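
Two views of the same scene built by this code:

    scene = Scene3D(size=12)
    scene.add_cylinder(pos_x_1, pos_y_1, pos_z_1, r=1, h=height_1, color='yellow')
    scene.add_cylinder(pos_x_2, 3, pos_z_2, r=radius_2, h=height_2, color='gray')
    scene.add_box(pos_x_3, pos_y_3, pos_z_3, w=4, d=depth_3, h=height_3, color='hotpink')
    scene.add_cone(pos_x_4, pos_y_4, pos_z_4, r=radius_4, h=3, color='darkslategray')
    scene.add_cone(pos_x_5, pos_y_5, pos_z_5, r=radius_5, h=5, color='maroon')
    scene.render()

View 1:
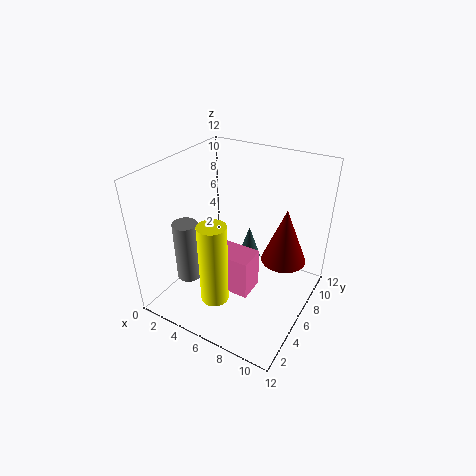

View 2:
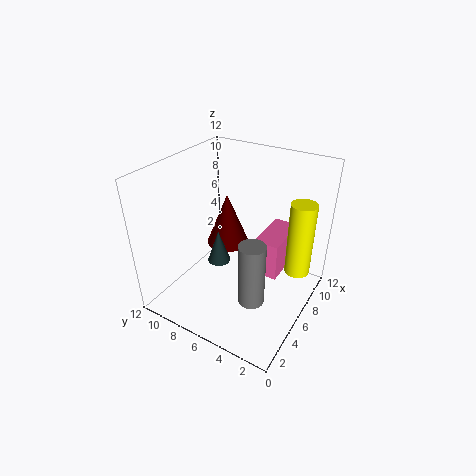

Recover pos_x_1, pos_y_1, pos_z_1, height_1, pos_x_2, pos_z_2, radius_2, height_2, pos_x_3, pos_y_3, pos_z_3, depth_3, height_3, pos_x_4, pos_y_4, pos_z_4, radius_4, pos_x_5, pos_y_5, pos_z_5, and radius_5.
pos_x_1 = 7, pos_y_1 = 1, pos_z_1 = 4, height_1 = 6, pos_x_2 = 3, pos_z_2 = 3, radius_2 = 1, height_2 = 5, pos_x_3 = 5, pos_y_3 = 2, pos_z_3 = 4, depth_3 = 2, height_3 = 3, pos_x_4 = 6, pos_y_4 = 8, pos_z_4 = 3, radius_4 = 1, pos_x_5 = 9, pos_y_5 = 9, pos_z_5 = 3, radius_5 = 2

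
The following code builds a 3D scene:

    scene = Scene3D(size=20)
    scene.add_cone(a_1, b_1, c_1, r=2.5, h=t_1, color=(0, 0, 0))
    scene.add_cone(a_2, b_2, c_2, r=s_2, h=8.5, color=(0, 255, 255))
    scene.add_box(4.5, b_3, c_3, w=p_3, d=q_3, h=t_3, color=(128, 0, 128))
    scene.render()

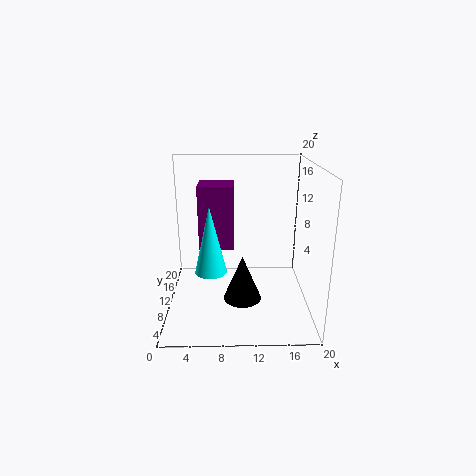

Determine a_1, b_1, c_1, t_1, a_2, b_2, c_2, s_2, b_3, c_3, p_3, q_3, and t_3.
a_1 = 10.5, b_1 = 6, c_1 = 3, t_1 = 6, a_2 = 6.5, b_2 = 5, c_2 = 7.5, s_2 = 2, b_3 = 10.5, c_3 = 8, p_3 = 5, q_3 = 5, t_3 = 9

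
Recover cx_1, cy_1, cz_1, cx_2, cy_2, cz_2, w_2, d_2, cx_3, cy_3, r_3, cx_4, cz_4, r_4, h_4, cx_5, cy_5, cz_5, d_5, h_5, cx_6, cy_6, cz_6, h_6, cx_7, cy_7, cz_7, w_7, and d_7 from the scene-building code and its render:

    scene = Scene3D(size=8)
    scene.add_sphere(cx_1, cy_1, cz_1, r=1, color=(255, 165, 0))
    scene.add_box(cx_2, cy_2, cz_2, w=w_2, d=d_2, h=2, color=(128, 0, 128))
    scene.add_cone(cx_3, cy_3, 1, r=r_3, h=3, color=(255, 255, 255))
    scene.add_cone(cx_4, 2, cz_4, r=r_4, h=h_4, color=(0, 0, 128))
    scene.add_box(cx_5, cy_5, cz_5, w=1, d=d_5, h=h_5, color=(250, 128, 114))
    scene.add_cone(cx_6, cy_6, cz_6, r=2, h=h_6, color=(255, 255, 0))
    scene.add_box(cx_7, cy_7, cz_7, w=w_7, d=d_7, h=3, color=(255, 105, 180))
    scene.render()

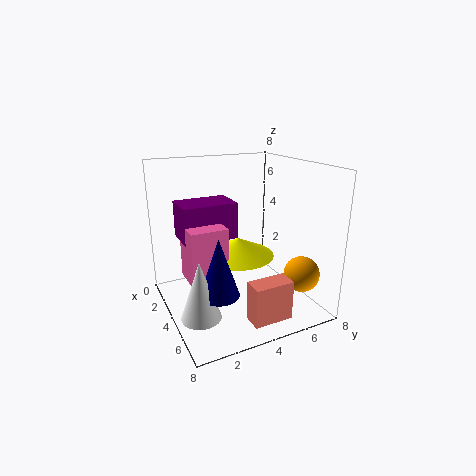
cx_1 = 6
cy_1 = 7
cz_1 = 2
cx_2 = 2
cy_2 = 1
cz_2 = 4
w_2 = 2
d_2 = 3
cx_3 = 6
cy_3 = 1
r_3 = 1
cx_4 = 6
cz_4 = 2
r_4 = 1
h_4 = 3
cx_5 = 7
cy_5 = 3
cz_5 = 1
d_5 = 2
h_5 = 2
cx_6 = 4
cy_6 = 4
cz_6 = 3
h_6 = 1
cx_7 = 3
cy_7 = 1
cz_7 = 2
w_7 = 2
d_7 = 2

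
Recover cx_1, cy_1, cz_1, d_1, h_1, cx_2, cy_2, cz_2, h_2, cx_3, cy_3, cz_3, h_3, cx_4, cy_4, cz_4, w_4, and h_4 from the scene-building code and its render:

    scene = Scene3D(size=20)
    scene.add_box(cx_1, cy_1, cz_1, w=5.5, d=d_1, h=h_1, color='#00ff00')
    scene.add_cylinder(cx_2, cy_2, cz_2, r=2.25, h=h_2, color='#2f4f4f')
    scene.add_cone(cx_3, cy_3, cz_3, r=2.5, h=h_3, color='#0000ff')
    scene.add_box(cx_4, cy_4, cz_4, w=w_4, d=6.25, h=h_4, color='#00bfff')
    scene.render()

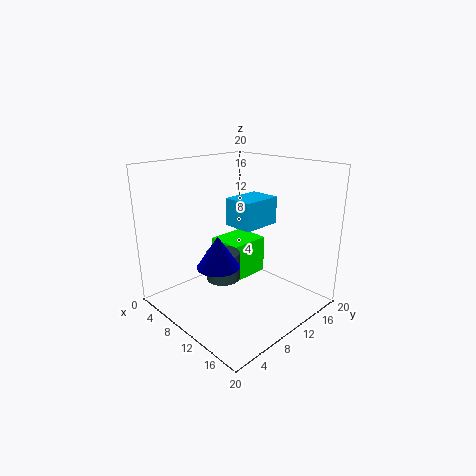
cx_1 = 3, cy_1 = 11, cz_1 = 2, d_1 = 6.25, h_1 = 5.75, cx_2 = 10.5, cy_2 = 6.75, cz_2 = 5.25, h_2 = 3.75, cx_3 = 14, cy_3 = 3, cz_3 = 9.5, h_3 = 3.75, cx_4 = 4.75, cy_4 = 12.5, cz_4 = 10, w_4 = 4.75, h_4 = 4.25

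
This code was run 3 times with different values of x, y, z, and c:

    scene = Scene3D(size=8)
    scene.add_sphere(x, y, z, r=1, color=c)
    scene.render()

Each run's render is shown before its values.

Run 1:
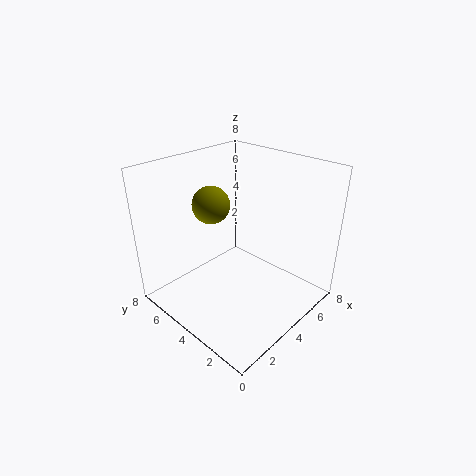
x = 3
y = 5
z = 6
c = 'olive'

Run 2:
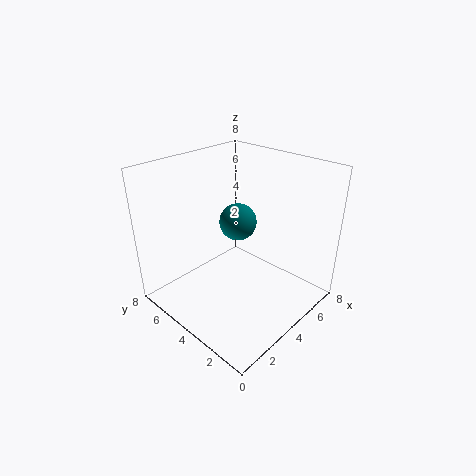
x = 4
y = 4
z = 5
c = 'teal'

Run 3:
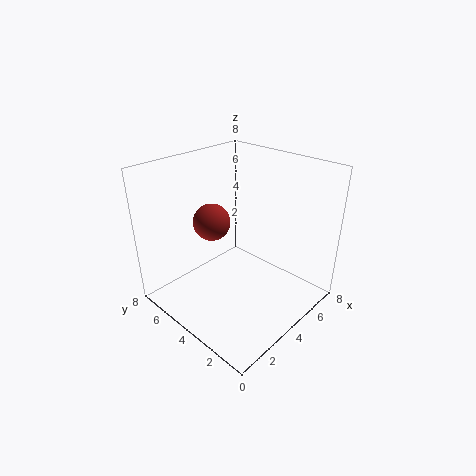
x = 3
y = 5
z = 5
c = 'brown'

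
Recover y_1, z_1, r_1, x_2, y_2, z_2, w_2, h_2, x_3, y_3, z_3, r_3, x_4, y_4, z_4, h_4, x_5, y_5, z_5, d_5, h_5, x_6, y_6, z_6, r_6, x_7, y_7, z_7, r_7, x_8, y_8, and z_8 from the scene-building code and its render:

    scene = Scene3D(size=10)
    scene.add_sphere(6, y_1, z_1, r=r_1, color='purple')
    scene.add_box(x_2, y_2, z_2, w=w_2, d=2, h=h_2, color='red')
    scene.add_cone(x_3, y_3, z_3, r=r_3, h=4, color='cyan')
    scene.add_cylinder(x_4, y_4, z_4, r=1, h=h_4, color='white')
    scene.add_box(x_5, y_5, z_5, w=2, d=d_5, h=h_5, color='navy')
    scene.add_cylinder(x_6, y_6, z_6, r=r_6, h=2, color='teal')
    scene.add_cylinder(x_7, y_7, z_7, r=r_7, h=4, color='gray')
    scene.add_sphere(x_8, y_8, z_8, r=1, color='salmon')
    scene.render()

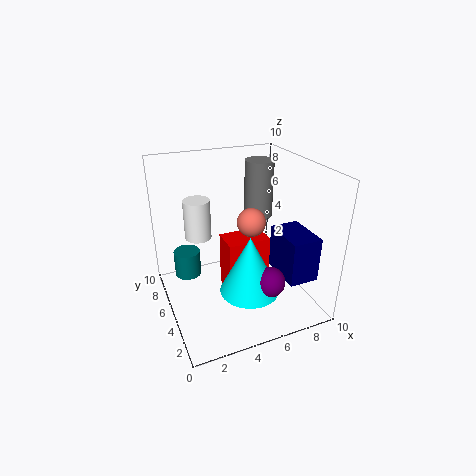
y_1 = 2, z_1 = 3, r_1 = 1, x_2 = 4, y_2 = 4, z_2 = 1, w_2 = 3, h_2 = 4, x_3 = 5, y_3 = 3, z_3 = 2, r_3 = 2, x_4 = 3, y_4 = 8, z_4 = 4, h_4 = 3, x_5 = 7, y_5 = 1, z_5 = 3, d_5 = 3, h_5 = 3, x_6 = 2, y_6 = 8, z_6 = 1, r_6 = 1, x_7 = 7, y_7 = 6, z_7 = 6, r_7 = 1, x_8 = 6, y_8 = 5, z_8 = 6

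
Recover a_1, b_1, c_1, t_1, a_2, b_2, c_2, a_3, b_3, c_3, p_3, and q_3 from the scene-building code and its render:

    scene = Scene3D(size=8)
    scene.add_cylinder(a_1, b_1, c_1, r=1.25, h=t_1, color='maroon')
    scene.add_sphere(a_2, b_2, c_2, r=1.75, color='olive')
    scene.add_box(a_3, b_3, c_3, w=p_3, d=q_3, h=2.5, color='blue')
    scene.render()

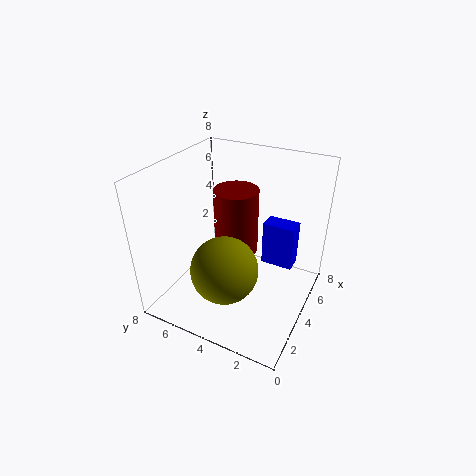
a_1 = 4.75, b_1 = 4.5, c_1 = 2.75, t_1 = 3.75, a_2 = 2, b_2 = 3.75, c_2 = 3.25, a_3 = 4.5, b_3 = 1, c_3 = 2.5, p_3 = 1, q_3 = 1.75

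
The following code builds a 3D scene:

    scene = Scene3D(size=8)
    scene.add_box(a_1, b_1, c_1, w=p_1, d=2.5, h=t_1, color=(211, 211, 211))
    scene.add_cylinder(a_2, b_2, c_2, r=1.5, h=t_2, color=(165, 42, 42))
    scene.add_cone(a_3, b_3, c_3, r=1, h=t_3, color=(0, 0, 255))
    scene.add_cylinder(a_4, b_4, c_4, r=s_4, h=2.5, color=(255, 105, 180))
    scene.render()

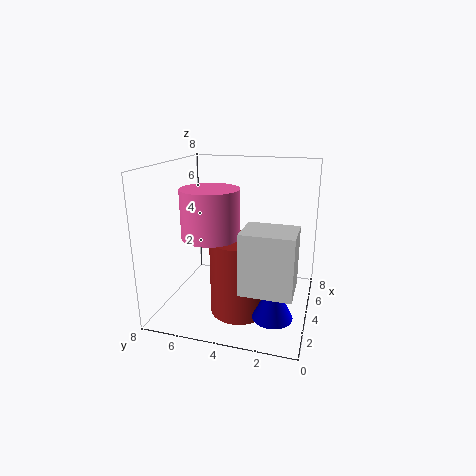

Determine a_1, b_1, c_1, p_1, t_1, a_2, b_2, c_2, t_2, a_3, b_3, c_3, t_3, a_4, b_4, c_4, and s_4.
a_1 = 0.5
b_1 = 0.5
c_1 = 2.5
p_1 = 2
t_1 = 3
a_2 = 2.5
b_2 = 3.5
c_2 = 0.5
t_2 = 4
a_3 = 1.5
b_3 = 1.5
c_3 = 1
t_3 = 2
a_4 = 2.5
b_4 = 5
c_4 = 4.5
s_4 = 1.5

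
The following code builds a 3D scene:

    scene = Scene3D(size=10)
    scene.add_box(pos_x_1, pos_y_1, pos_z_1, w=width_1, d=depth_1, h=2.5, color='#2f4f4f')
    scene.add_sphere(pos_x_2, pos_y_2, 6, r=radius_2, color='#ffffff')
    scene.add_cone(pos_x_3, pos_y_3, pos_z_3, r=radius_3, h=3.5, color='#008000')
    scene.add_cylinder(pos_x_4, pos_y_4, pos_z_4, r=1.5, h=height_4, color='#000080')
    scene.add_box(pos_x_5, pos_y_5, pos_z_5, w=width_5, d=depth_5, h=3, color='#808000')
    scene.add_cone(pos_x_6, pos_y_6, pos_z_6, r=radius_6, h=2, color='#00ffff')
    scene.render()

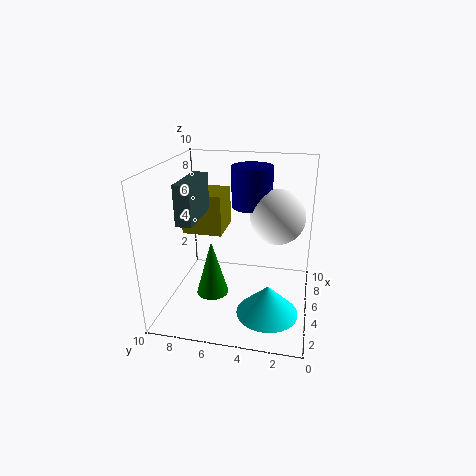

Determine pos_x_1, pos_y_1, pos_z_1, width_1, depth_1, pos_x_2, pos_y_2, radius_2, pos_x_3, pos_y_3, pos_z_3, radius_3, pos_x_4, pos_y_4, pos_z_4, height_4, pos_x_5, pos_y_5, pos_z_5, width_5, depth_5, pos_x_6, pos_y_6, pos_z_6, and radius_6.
pos_x_1 = 1.5; pos_y_1 = 7; pos_z_1 = 7; width_1 = 3.5; depth_1 = 1; pos_x_2 = 7; pos_y_2 = 2.5; radius_2 = 2; pos_x_3 = 2; pos_y_3 = 6; pos_z_3 = 2.5; radius_3 = 1; pos_x_4 = 7.5; pos_y_4 = 4.5; pos_z_4 = 6.5; height_4 = 3; pos_x_5 = 6; pos_y_5 = 6.5; pos_z_5 = 4.5; width_5 = 3; depth_5 = 3; pos_x_6 = 2.5; pos_y_6 = 2.5; pos_z_6 = 1; radius_6 = 2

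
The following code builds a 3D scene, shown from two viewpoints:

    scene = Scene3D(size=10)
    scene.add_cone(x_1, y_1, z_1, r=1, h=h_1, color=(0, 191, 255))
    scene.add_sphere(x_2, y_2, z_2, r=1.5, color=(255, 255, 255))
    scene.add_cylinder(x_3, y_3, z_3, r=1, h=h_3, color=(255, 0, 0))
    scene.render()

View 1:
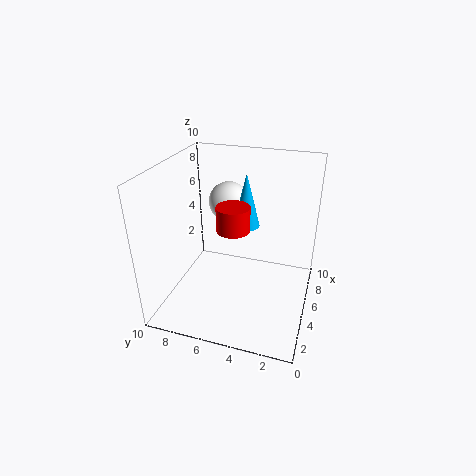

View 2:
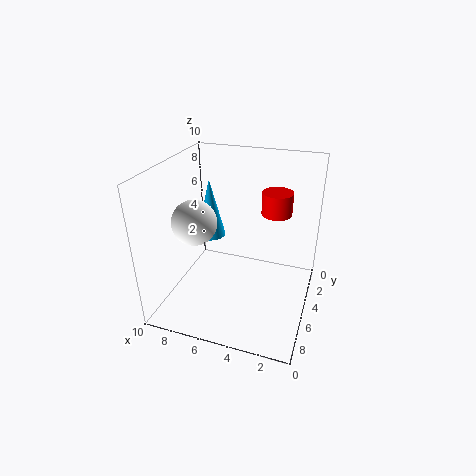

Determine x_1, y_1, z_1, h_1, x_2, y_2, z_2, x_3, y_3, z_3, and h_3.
x_1 = 7, y_1 = 5, z_1 = 5, h_1 = 4, x_2 = 7.5, y_2 = 6.5, z_2 = 6.5, x_3 = 2.5, y_3 = 4.5, z_3 = 7, h_3 = 1.5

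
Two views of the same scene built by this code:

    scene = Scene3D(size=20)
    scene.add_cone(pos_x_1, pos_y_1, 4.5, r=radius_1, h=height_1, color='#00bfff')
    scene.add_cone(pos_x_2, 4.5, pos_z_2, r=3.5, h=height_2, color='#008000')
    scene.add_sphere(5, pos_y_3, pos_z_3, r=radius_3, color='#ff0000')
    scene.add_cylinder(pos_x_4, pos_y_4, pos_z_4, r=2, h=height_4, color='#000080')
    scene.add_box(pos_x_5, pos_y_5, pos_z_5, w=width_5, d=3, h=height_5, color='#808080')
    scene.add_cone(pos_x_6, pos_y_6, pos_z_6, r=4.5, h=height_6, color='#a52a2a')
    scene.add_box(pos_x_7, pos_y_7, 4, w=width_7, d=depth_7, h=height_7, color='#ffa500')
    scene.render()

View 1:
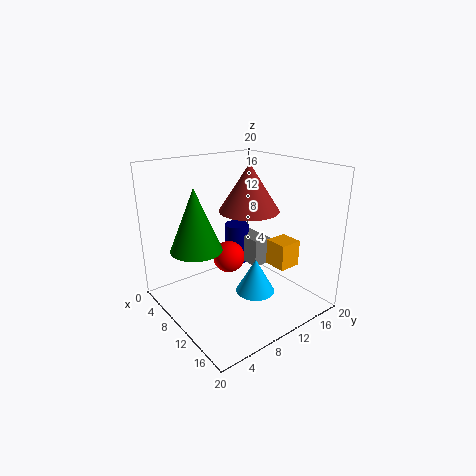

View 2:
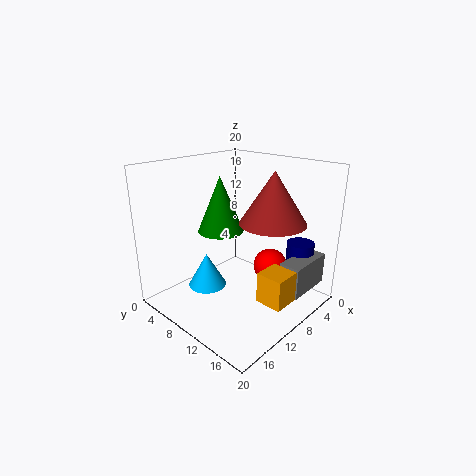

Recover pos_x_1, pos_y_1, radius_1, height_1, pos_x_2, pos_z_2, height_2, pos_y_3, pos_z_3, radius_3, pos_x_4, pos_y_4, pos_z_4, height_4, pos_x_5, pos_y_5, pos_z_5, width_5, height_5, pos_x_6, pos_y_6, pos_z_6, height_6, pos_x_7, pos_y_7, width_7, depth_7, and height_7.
pos_x_1 = 15, pos_y_1 = 9, radius_1 = 2.5, height_1 = 4.5, pos_x_2 = 8, pos_z_2 = 9, height_2 = 8.5, pos_y_3 = 12, pos_z_3 = 4.5, radius_3 = 2.5, pos_x_4 = 2.5, pos_y_4 = 15.5, pos_z_4 = 2, height_4 = 6.5, pos_x_5 = 0.5, pos_y_5 = 15.5, pos_z_5 = 2.5, width_5 = 7, height_5 = 4.5, pos_x_6 = 7.5, pos_y_6 = 14, pos_z_6 = 12.5, height_6 = 7, pos_x_7 = 9.5, pos_y_7 = 16, width_7 = 3.5, depth_7 = 3.5, height_7 = 4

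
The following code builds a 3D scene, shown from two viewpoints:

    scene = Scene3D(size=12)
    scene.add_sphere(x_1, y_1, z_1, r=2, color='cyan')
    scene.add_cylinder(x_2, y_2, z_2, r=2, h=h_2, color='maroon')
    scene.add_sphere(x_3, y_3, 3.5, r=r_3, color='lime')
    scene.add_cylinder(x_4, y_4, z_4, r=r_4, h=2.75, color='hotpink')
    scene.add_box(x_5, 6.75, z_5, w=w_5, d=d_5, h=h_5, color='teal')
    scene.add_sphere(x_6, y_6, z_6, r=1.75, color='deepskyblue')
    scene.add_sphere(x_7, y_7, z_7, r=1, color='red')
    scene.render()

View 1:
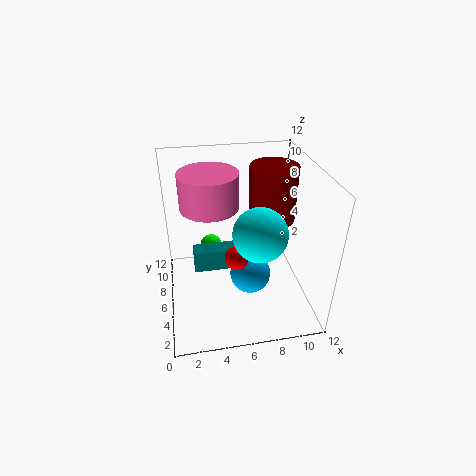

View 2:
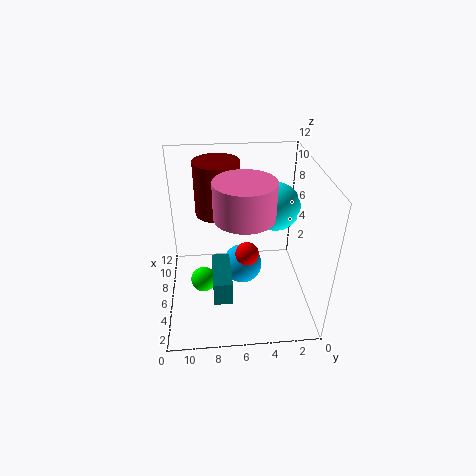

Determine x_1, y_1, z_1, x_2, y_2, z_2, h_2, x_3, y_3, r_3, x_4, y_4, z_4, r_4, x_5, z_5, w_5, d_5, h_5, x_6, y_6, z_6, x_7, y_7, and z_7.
x_1 = 7; y_1 = 2.75; z_1 = 8.25; x_2 = 9.25; y_2 = 7.5; z_2 = 6.75; h_2 = 4.75; x_3 = 4; y_3 = 9; r_3 = 1; x_4 = 3.75; y_4 = 5.75; z_4 = 9.25; r_4 = 2.25; x_5 = 2.25; z_5 = 2.25; w_5 = 4; d_5 = 1.5; h_5 = 2; x_6 = 7; y_6 = 5.5; z_6 = 2.5; x_7 = 5.75; y_7 = 5.25; z_7 = 4.5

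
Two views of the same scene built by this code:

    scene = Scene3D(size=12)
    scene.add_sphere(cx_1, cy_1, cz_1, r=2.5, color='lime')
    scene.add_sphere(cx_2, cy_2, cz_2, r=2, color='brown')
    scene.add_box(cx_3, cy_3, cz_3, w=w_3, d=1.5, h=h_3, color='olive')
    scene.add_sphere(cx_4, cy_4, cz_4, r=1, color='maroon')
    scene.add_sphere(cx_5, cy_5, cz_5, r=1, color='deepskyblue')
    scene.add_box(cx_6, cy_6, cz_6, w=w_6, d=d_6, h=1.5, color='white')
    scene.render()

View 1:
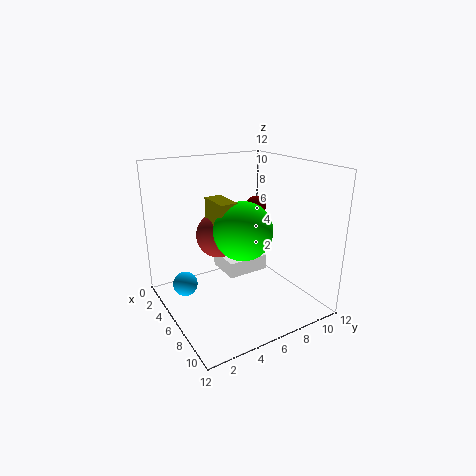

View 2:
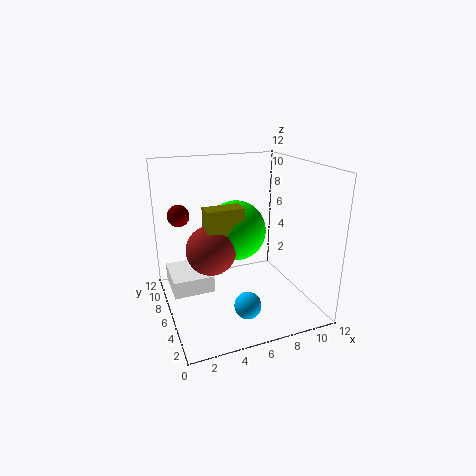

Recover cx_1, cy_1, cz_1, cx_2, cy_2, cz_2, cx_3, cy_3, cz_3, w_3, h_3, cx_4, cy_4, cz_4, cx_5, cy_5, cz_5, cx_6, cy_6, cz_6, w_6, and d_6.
cx_1 = 6, cy_1 = 6.5, cz_1 = 6.5, cx_2 = 3.5, cy_2 = 5.5, cz_2 = 5.5, cx_3 = 3, cy_3 = 4.5, cz_3 = 5.5, w_3 = 3, h_3 = 3.5, cx_4 = 2, cy_4 = 10.5, cz_4 = 7, cx_5 = 5, cy_5 = 1.5, cz_5 = 2.5, cx_6 = 0.5, cy_6 = 6.5, cz_6 = 1, w_6 = 3.5, d_6 = 4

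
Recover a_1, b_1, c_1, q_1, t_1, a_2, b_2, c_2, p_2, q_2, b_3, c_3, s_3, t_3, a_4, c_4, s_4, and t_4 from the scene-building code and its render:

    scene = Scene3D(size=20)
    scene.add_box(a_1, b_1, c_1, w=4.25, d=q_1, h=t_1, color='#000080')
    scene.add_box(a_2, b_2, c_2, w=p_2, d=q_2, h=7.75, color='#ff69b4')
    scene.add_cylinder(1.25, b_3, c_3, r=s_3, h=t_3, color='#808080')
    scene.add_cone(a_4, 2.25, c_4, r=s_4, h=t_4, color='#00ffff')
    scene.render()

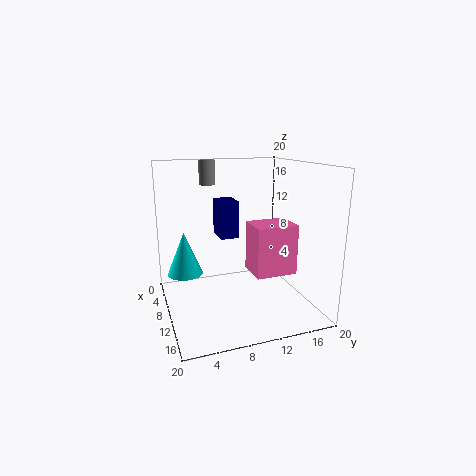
a_1 = 0.75
b_1 = 9
c_1 = 8.25
q_1 = 3
t_1 = 5.75
a_2 = 4.5
b_2 = 13.25
c_2 = 3
p_2 = 5.25
q_2 = 6.5
b_3 = 8
c_3 = 16.25
s_3 = 1.25
t_3 = 3.75
a_4 = 11.5
c_4 = 6.5
s_4 = 2.25
t_4 = 5.5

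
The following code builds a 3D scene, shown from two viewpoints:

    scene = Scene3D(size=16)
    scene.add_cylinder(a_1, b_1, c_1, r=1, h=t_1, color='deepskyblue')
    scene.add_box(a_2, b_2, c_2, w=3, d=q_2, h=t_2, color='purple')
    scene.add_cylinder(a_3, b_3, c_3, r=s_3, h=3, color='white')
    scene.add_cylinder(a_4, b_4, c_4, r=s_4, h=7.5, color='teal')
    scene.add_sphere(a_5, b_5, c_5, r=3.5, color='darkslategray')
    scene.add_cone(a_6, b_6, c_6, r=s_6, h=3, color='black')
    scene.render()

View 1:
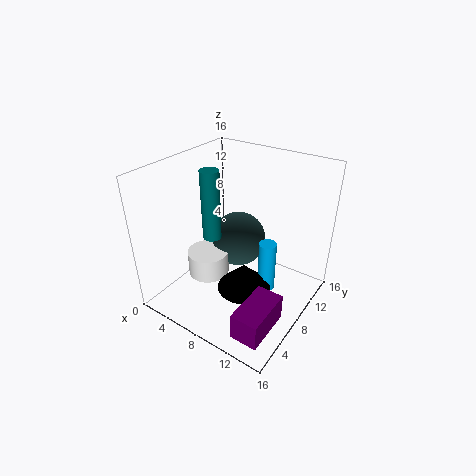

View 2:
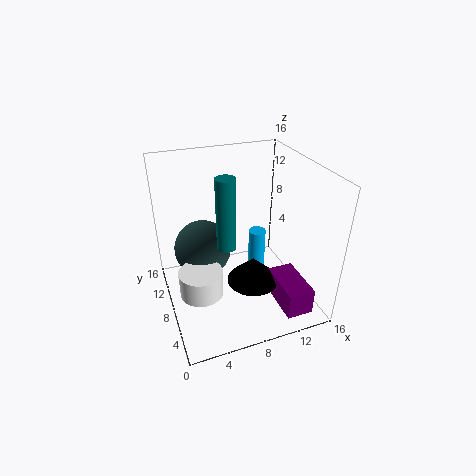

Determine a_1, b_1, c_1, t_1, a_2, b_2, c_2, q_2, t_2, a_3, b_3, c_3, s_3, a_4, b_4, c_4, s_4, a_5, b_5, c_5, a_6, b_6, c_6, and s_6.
a_1 = 11
b_1 = 9.5
c_1 = 1.5
t_1 = 6
a_2 = 11.5
b_2 = 1.5
c_2 = 0.5
q_2 = 5.5
t_2 = 3
a_3 = 3.5
b_3 = 8
c_3 = 1.5
s_3 = 2.5
a_4 = 6
b_4 = 6
c_4 = 8.5
s_4 = 1
a_5 = 5
b_5 = 12.5
c_5 = 4.5
a_6 = 9.5
b_6 = 7
c_6 = 2.5
s_6 = 3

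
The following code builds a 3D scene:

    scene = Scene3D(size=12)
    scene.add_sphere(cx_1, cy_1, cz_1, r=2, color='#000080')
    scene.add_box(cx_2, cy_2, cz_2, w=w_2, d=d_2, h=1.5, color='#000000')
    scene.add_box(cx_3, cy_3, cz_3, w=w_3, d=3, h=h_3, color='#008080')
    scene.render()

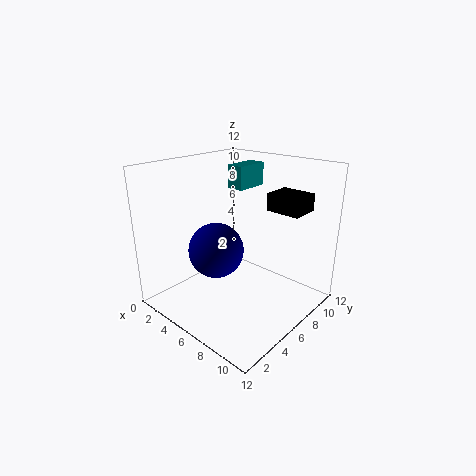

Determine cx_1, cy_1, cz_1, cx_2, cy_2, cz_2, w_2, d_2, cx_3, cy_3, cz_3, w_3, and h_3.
cx_1 = 7, cy_1 = 2.5, cz_1 = 6.5, cx_2 = 7, cy_2 = 8.5, cz_2 = 8, w_2 = 3, d_2 = 2.5, cx_3 = 3.5, cy_3 = 7.5, cz_3 = 9.5, w_3 = 1.5, h_3 = 2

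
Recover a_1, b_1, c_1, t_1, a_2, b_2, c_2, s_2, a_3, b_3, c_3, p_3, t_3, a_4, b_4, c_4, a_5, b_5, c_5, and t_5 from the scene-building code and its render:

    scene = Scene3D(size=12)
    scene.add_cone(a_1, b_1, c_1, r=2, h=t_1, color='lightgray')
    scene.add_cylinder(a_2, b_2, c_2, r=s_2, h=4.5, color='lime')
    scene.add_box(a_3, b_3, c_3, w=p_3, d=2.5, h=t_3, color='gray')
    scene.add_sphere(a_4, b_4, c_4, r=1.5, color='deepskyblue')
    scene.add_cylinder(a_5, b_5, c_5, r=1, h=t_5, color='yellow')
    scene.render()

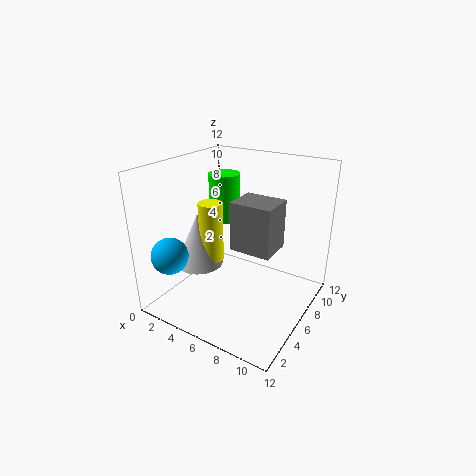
a_1 = 3, b_1 = 4.5, c_1 = 3.5, t_1 = 4.5, a_2 = 2, b_2 = 10, c_2 = 5.5, s_2 = 1.5, a_3 = 7.5, b_3 = 2.5, c_3 = 7, p_3 = 3, t_3 = 3.5, a_4 = 2, b_4 = 2, c_4 = 5, a_5 = 4, b_5 = 5, c_5 = 4, t_5 = 5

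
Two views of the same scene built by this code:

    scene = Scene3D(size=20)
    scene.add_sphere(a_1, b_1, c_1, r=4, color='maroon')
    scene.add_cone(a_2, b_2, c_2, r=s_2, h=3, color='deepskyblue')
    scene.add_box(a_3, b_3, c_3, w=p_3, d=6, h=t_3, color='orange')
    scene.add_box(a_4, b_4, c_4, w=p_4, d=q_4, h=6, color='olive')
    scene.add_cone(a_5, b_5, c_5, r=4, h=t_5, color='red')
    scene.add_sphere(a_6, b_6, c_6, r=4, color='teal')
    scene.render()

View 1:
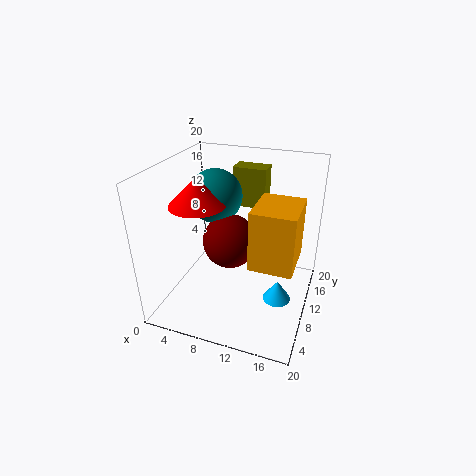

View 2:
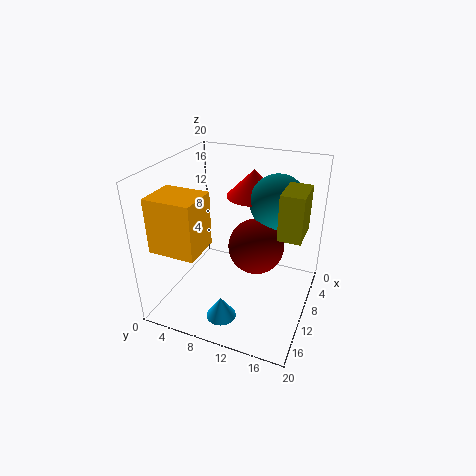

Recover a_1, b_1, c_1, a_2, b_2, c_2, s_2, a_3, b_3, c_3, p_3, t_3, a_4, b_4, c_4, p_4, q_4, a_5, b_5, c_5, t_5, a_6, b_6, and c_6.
a_1 = 8
b_1 = 12
c_1 = 8
a_2 = 16
b_2 = 10
c_2 = 1
s_2 = 2
a_3 = 14
b_3 = 2
c_3 = 11
p_3 = 5
t_3 = 7
a_4 = 7
b_4 = 16
c_4 = 12
p_4 = 5
q_4 = 3
a_5 = 4
b_5 = 10
c_5 = 14
t_5 = 4
a_6 = 5
b_6 = 14
c_6 = 14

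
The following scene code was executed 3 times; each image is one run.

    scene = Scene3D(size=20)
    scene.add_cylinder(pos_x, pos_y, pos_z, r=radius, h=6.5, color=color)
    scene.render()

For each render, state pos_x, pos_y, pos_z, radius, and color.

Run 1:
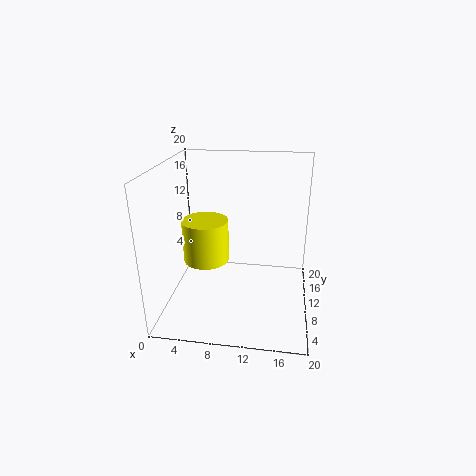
pos_x = 4.5; pos_y = 13.25; pos_z = 4.5; radius = 3.5; color = 'yellow'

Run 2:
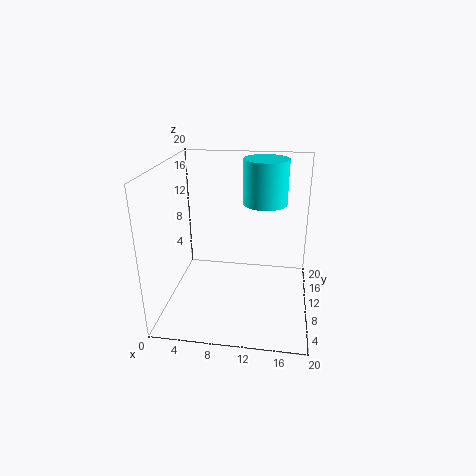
pos_x = 13.25; pos_y = 15; pos_z = 13.5; radius = 3.25; color = 'cyan'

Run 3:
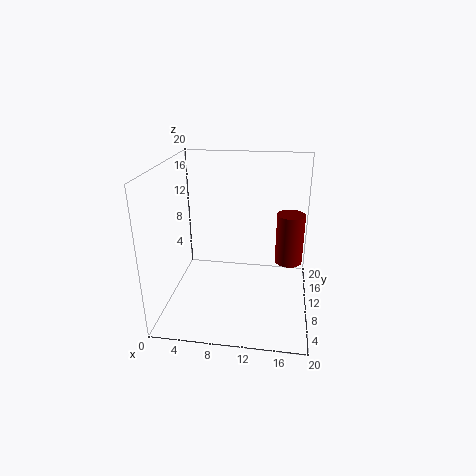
pos_x = 17; pos_y = 7.75; pos_z = 8.25; radius = 1.75; color = 'maroon'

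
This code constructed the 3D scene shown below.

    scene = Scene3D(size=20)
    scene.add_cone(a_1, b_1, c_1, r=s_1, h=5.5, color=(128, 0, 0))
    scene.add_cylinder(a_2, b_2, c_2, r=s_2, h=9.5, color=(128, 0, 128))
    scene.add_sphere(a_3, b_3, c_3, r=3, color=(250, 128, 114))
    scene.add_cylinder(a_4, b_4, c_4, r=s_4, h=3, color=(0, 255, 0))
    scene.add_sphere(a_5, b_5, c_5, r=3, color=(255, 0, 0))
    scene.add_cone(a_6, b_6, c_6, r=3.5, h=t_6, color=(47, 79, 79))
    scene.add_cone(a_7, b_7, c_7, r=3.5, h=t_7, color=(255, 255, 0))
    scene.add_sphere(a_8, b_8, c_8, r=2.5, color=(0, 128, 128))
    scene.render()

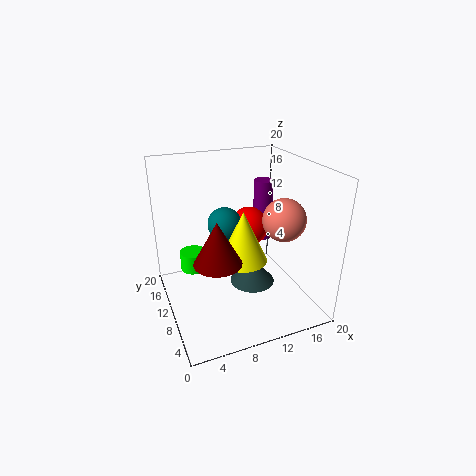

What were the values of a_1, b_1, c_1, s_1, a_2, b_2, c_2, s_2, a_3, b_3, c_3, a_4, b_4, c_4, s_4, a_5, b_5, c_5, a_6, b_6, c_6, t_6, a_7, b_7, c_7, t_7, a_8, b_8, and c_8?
a_1 = 5.5, b_1 = 5.5, c_1 = 9.5, s_1 = 3, a_2 = 16.5, b_2 = 15.5, c_2 = 6.5, s_2 = 1.5, a_3 = 16, b_3 = 8, c_3 = 12.5, a_4 = 5, b_4 = 16.5, c_4 = 2.5, s_4 = 2, a_5 = 14, b_5 = 15, c_5 = 9, a_6 = 13.5, b_6 = 12.5, c_6 = 0.5, t_6 = 4, a_7 = 11, b_7 = 10.5, c_7 = 6, t_7 = 7.5, a_8 = 9.5, b_8 = 14, c_8 = 10.5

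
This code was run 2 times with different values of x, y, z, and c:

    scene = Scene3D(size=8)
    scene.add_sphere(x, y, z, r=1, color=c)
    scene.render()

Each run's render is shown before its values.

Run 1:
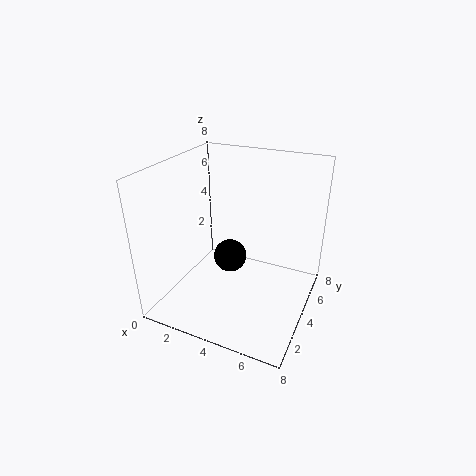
x = 3; y = 5; z = 2; c = 'black'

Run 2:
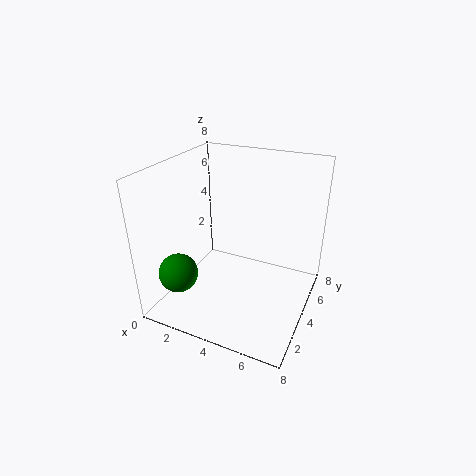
x = 2; y = 1; z = 3; c = 'green'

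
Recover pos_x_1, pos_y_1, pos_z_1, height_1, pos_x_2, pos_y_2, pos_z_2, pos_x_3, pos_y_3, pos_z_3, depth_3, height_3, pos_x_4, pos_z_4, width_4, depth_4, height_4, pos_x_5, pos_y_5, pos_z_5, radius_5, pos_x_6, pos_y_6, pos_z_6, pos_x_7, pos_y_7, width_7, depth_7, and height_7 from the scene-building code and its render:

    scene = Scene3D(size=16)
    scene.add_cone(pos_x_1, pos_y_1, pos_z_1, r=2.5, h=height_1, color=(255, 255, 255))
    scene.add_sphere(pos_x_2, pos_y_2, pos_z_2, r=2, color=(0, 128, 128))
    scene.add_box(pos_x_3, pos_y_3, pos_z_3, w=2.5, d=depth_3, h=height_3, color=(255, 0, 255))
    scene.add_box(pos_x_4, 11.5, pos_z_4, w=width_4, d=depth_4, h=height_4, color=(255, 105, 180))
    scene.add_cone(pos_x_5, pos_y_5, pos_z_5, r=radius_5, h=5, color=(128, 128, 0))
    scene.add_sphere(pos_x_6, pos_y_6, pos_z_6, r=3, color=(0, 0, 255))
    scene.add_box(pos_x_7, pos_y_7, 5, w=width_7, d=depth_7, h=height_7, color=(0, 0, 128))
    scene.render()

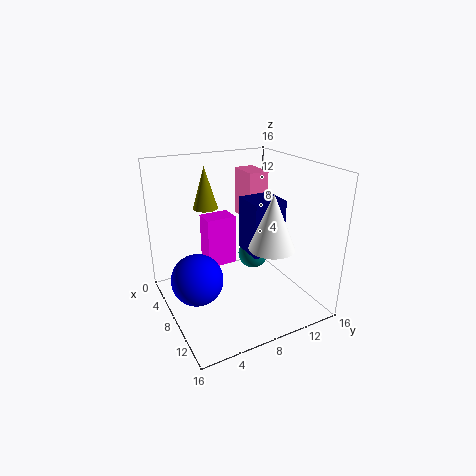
pos_x_1 = 11; pos_y_1 = 10.5; pos_z_1 = 7.5; height_1 = 6; pos_x_2 = 3; pos_y_2 = 13; pos_z_2 = 2.5; pos_x_3 = 3; pos_y_3 = 5.5; pos_z_3 = 3.5; depth_3 = 3.5; height_3 = 6; pos_x_4 = 0.5; pos_z_4 = 8; width_4 = 4; depth_4 = 2.5; height_4 = 6; pos_x_5 = 2.5; pos_y_5 = 6.5; pos_z_5 = 10; radius_5 = 1.5; pos_x_6 = 6.5; pos_y_6 = 3.5; pos_z_6 = 3; pos_x_7 = 4.5; pos_y_7 = 10; width_7 = 4; depth_7 = 4; height_7 = 6.5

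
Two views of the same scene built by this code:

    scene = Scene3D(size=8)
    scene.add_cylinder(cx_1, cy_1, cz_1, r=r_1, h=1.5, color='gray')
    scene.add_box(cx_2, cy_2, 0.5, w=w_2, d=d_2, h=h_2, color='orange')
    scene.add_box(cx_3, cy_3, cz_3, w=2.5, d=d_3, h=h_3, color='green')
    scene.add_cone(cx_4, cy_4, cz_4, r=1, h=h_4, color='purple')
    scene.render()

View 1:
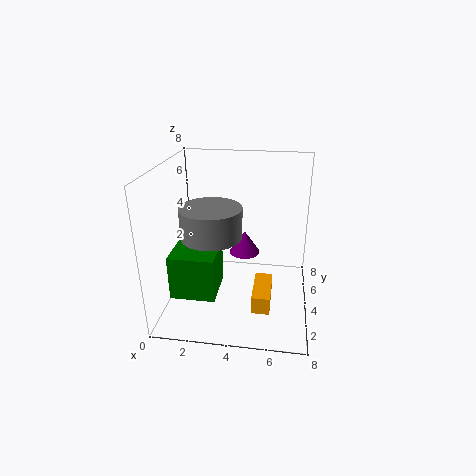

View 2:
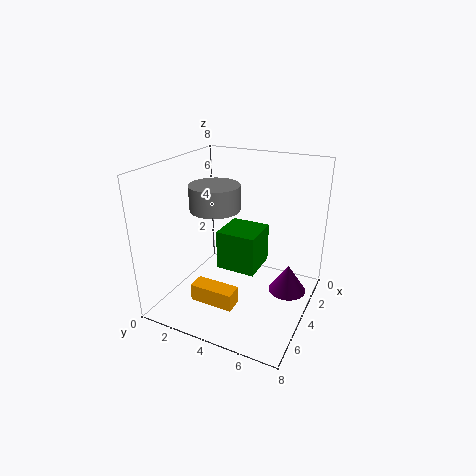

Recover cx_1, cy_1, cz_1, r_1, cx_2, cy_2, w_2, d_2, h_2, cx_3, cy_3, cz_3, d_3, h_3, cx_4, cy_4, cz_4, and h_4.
cx_1 = 3
cy_1 = 2
cz_1 = 5
r_1 = 1.5
cx_2 = 5
cy_2 = 2
w_2 = 1
d_2 = 2.5
h_2 = 1
cx_3 = 0.5
cy_3 = 2
cz_3 = 1
d_3 = 2.5
h_3 = 2.5
cx_4 = 4
cy_4 = 7
cz_4 = 1.5
h_4 = 1.5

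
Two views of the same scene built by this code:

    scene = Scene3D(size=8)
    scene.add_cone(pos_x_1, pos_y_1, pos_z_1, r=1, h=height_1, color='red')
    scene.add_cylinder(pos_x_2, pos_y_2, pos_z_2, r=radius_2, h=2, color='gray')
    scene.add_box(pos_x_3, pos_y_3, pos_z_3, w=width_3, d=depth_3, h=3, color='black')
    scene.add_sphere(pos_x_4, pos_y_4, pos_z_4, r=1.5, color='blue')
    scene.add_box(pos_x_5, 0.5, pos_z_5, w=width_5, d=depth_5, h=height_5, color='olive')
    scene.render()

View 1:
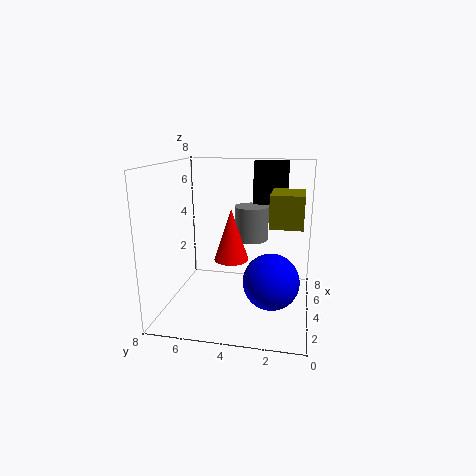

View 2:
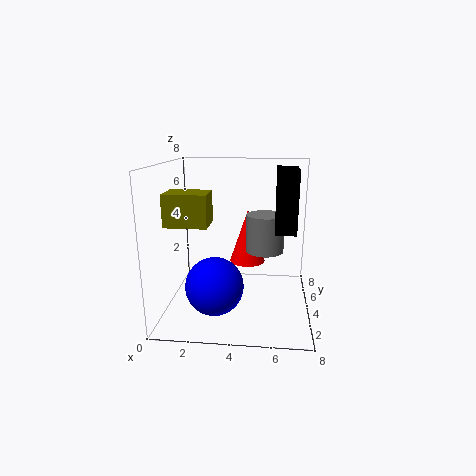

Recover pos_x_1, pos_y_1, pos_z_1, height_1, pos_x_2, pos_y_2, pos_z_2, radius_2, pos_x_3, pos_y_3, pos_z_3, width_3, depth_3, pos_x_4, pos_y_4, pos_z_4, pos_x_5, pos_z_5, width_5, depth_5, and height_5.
pos_x_1 = 4.5; pos_y_1 = 4.5; pos_z_1 = 2.5; height_1 = 3; pos_x_2 = 5.5; pos_y_2 = 3.5; pos_z_2 = 3.5; radius_2 = 1; pos_x_3 = 6; pos_y_3 = 1.5; pos_z_3 = 5; width_3 = 1; depth_3 = 2; pos_x_4 = 3; pos_y_4 = 2; pos_z_4 = 2; pos_x_5 = 1; pos_z_5 = 5.5; width_5 = 2; depth_5 = 1.5; height_5 = 1.5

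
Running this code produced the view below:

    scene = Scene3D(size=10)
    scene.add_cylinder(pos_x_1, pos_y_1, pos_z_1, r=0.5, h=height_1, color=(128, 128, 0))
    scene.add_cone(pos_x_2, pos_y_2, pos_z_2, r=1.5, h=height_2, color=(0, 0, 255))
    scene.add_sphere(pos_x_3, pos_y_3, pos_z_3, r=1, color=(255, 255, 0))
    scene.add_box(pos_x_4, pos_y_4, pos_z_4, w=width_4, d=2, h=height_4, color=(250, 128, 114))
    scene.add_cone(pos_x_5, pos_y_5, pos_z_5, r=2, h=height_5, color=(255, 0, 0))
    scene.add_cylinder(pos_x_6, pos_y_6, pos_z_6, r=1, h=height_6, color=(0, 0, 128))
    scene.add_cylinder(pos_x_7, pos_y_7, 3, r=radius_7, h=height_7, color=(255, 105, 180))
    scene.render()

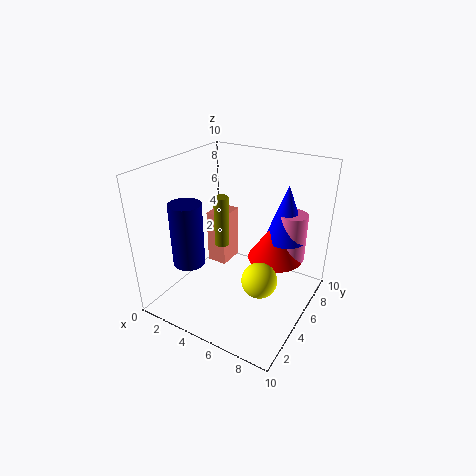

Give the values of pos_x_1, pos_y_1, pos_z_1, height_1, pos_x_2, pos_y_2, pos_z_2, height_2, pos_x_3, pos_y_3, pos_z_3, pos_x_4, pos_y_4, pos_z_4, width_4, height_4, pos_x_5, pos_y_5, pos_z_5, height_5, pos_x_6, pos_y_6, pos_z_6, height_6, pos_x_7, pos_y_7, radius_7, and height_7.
pos_x_1 = 4, pos_y_1 = 4.5, pos_z_1 = 4.5, height_1 = 3.5, pos_x_2 = 7.5, pos_y_2 = 7.5, pos_z_2 = 4.5, height_2 = 4, pos_x_3 = 8.5, pos_y_3 = 1.5, pos_z_3 = 5, pos_x_4 = 2, pos_y_4 = 5.5, pos_z_4 = 2, width_4 = 1.5, height_4 = 4, pos_x_5 = 7, pos_y_5 = 7, pos_z_5 = 3, height_5 = 3, pos_x_6 = 3.5, pos_y_6 = 1.5, pos_z_6 = 4.5, height_6 = 4, pos_x_7 = 8, pos_y_7 = 7.5, radius_7 = 1, height_7 = 3.5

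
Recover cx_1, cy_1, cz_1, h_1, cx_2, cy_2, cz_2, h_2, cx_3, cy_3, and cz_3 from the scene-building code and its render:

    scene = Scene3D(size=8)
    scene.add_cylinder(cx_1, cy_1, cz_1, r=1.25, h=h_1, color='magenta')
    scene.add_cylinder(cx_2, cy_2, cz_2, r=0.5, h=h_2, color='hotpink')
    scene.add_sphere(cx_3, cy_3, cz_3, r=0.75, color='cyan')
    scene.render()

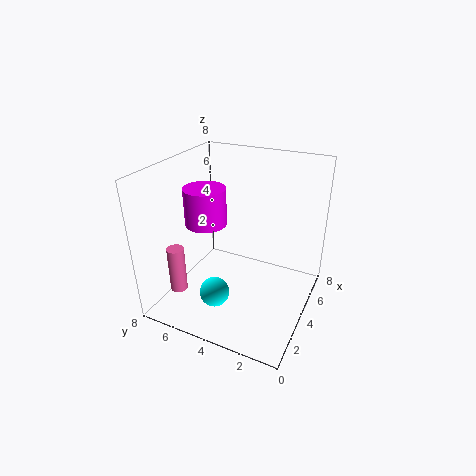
cx_1 = 4.75; cy_1 = 6.5; cz_1 = 4; h_1 = 2.25; cx_2 = 2.5; cy_2 = 7.25; cz_2 = 0.5; h_2 = 2.75; cx_3 = 1.25; cy_3 = 4; cz_3 = 2.25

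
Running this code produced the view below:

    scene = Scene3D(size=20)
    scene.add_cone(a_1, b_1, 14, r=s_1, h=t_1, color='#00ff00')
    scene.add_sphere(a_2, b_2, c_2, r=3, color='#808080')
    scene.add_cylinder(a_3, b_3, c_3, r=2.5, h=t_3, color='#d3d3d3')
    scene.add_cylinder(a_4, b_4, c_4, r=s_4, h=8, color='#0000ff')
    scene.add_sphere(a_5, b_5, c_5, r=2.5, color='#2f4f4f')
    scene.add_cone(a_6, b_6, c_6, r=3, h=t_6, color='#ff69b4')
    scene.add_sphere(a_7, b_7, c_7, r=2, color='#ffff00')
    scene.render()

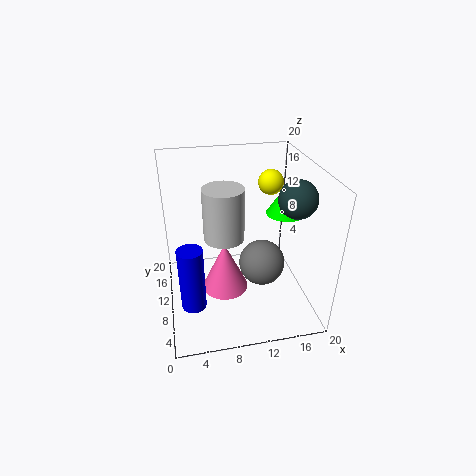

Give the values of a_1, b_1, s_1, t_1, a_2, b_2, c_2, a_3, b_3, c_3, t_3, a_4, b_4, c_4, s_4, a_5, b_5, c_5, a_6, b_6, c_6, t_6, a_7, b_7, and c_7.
a_1 = 16
b_1 = 8.5
s_1 = 2.5
t_1 = 4
a_2 = 12.5
b_2 = 6.5
c_2 = 8
a_3 = 7.5
b_3 = 6.5
c_3 = 12.5
t_3 = 6.5
a_4 = 3
b_4 = 3
c_4 = 5.5
s_4 = 1.5
a_5 = 17
b_5 = 7
c_5 = 16.5
a_6 = 7.5
b_6 = 6.5
c_6 = 5
t_6 = 6.5
a_7 = 17
b_7 = 18
c_7 = 14.5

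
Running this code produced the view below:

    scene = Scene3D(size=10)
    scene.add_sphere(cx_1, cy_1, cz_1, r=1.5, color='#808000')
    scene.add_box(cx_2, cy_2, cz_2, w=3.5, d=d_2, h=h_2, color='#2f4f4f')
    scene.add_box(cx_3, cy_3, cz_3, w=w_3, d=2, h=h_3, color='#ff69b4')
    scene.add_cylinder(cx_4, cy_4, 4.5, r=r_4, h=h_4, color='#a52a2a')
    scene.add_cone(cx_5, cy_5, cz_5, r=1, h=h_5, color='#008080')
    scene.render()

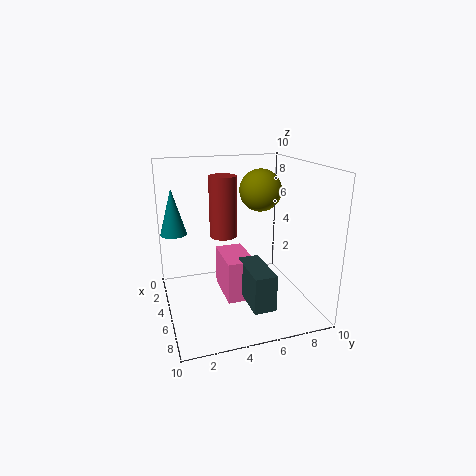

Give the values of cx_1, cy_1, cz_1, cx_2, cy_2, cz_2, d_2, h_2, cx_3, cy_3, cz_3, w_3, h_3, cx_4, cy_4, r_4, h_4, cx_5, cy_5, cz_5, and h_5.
cx_1 = 4; cy_1 = 7; cz_1 = 8; cx_2 = 5; cy_2 = 5; cz_2 = 1; d_2 = 1.5; h_2 = 2.5; cx_3 = 2.5; cy_3 = 4; cz_3 = 0.5; w_3 = 3.5; h_3 = 3; cx_4 = 3; cy_4 = 4.5; r_4 = 1; h_4 = 4.5; cx_5 = 1.5; cy_5 = 1; cz_5 = 4.5; h_5 = 3.5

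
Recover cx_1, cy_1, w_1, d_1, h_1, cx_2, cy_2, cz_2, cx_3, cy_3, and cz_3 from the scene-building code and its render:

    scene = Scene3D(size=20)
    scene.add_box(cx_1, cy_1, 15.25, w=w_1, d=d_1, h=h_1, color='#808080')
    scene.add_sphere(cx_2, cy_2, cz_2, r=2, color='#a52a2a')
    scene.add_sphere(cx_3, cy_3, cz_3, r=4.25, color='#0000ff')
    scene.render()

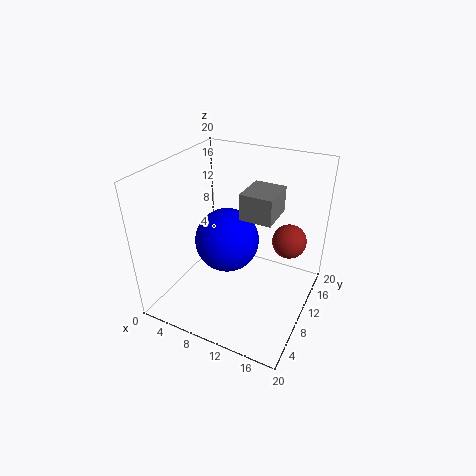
cx_1 = 12, cy_1 = 6.25, w_1 = 4, d_1 = 4.75, h_1 = 3.25, cx_2 = 18, cy_2 = 7.5, cz_2 = 13.25, cx_3 = 9.25, cy_3 = 8.25, cz_3 = 10.5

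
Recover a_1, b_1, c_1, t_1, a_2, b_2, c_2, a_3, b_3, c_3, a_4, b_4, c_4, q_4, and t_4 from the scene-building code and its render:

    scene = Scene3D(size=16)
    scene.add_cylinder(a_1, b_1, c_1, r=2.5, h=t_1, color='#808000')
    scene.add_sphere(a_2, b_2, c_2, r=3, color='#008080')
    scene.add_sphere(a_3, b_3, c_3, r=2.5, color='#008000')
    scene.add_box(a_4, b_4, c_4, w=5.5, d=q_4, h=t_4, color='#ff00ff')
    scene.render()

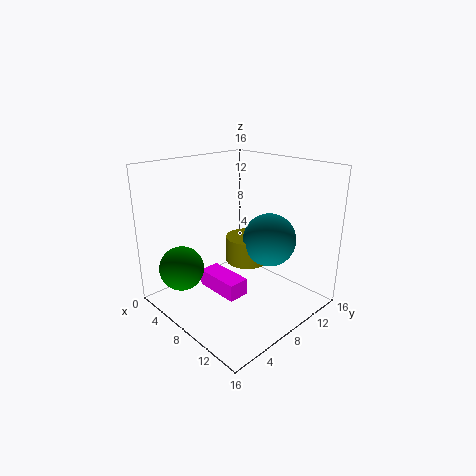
a_1 = 7.5, b_1 = 10, c_1 = 4.5, t_1 = 3, a_2 = 10, b_2 = 11, c_2 = 7.5, a_3 = 4, b_3 = 3, c_3 = 4.5, a_4 = 3.5, b_4 = 6, c_4 = 1, q_4 = 2.5, t_4 = 2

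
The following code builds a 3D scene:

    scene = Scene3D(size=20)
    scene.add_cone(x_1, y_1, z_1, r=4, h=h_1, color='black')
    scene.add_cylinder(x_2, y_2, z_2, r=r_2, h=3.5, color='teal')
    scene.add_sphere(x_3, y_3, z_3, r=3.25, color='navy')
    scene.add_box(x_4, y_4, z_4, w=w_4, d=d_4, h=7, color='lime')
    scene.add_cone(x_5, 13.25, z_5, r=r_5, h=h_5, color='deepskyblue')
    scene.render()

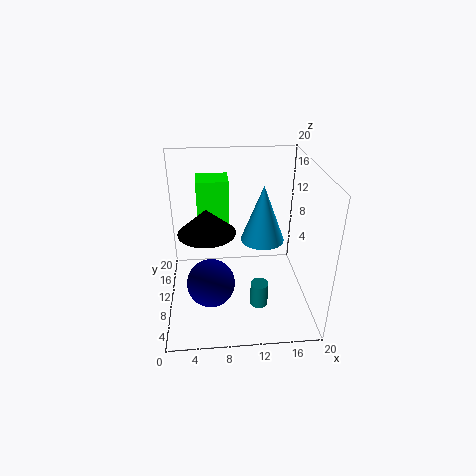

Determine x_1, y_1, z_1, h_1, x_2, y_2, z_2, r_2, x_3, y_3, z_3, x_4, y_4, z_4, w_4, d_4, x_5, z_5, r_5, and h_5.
x_1 = 5.75
y_1 = 10.5
z_1 = 10.75
h_1 = 3.5
x_2 = 12.75
y_2 = 7
z_2 = 0.75
r_2 = 1.25
x_3 = 6
y_3 = 6.75
z_3 = 5
x_4 = 4.5
y_4 = 12.5
z_4 = 10.25
w_4 = 4.5
d_4 = 4
x_5 = 14
z_5 = 7.75
r_5 = 3.25
h_5 = 8.5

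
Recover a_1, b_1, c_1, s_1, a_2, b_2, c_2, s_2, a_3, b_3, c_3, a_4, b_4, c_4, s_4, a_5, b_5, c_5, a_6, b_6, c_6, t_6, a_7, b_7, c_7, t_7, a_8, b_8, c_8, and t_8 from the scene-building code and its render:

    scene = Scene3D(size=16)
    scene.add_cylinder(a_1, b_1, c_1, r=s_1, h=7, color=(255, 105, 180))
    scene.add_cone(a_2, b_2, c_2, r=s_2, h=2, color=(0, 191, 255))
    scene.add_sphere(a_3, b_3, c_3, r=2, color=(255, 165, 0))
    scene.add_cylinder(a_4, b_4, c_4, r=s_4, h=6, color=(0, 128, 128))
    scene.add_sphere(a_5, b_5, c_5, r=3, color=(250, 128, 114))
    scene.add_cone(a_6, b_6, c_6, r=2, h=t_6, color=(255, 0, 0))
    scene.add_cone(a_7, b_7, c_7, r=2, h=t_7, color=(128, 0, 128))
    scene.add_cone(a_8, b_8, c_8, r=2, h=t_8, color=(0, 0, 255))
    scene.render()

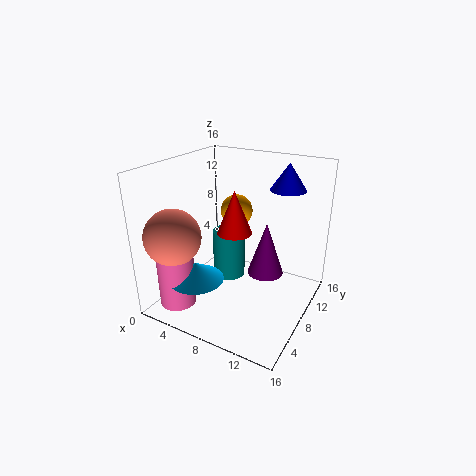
a_1 = 3; b_1 = 3; c_1 = 1; s_1 = 2; a_2 = 5; b_2 = 4; c_2 = 4; s_2 = 3; a_3 = 5; b_3 = 13; c_3 = 9; a_4 = 5; b_4 = 11; c_4 = 1; s_4 = 2; a_5 = 3; b_5 = 3; c_5 = 9; a_6 = 7; b_6 = 9; c_6 = 8; t_6 = 5; a_7 = 11; b_7 = 9; c_7 = 4; t_7 = 6; a_8 = 12; b_8 = 12; c_8 = 13; t_8 = 3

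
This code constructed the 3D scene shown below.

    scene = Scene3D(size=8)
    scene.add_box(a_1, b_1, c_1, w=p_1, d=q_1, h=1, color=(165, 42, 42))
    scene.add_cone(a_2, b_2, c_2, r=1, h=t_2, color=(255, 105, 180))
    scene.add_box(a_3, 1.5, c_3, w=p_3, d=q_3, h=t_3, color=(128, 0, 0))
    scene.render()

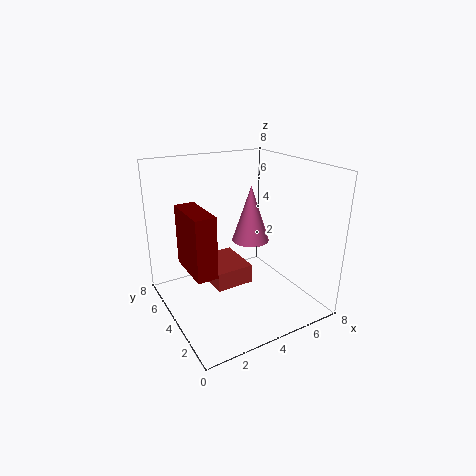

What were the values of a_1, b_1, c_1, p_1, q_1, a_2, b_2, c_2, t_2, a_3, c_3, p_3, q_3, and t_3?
a_1 = 2; b_1 = 2.5; c_1 = 2; p_1 = 2; q_1 = 2.5; a_2 = 4.5; b_2 = 3.5; c_2 = 4; t_2 = 3; a_3 = 0.5; c_3 = 3.5; p_3 = 1; q_3 = 2.5; t_3 = 3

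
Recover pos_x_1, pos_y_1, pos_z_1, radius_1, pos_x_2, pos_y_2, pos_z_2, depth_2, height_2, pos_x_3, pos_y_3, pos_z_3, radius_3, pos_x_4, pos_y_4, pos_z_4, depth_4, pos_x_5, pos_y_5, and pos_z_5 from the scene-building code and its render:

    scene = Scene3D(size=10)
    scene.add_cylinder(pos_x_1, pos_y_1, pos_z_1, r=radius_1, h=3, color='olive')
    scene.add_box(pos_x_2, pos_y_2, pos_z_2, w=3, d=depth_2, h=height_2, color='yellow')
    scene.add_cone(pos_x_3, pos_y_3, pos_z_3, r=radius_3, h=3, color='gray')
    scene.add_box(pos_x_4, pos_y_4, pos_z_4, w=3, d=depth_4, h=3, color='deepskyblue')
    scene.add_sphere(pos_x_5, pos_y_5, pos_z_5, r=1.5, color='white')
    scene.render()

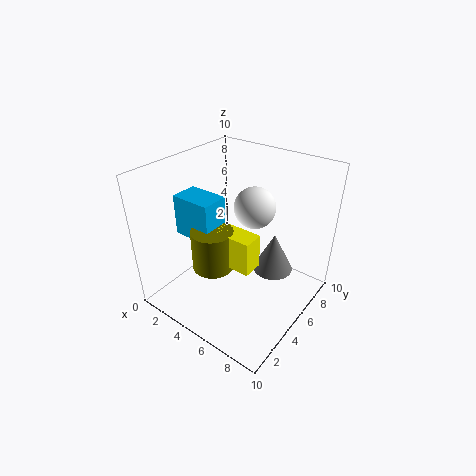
pos_x_1 = 3.5; pos_y_1 = 4; pos_z_1 = 2.5; radius_1 = 1.5; pos_x_2 = 3.5; pos_y_2 = 4; pos_z_2 = 3; depth_2 = 1.5; height_2 = 2.5; pos_x_3 = 6.5; pos_y_3 = 7.5; pos_z_3 = 1.5; radius_3 = 1.5; pos_x_4 = 0.5; pos_y_4 = 3.5; pos_z_4 = 4.5; depth_4 = 2; pos_x_5 = 5; pos_y_5 = 7; pos_z_5 = 6.5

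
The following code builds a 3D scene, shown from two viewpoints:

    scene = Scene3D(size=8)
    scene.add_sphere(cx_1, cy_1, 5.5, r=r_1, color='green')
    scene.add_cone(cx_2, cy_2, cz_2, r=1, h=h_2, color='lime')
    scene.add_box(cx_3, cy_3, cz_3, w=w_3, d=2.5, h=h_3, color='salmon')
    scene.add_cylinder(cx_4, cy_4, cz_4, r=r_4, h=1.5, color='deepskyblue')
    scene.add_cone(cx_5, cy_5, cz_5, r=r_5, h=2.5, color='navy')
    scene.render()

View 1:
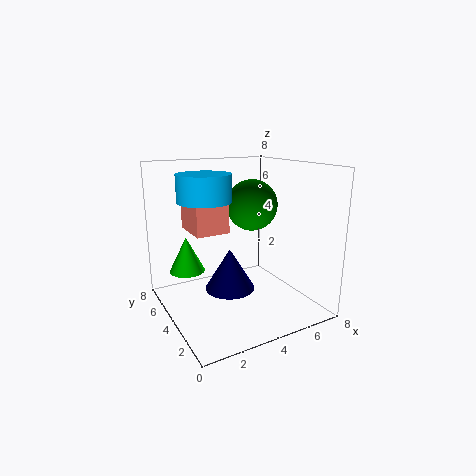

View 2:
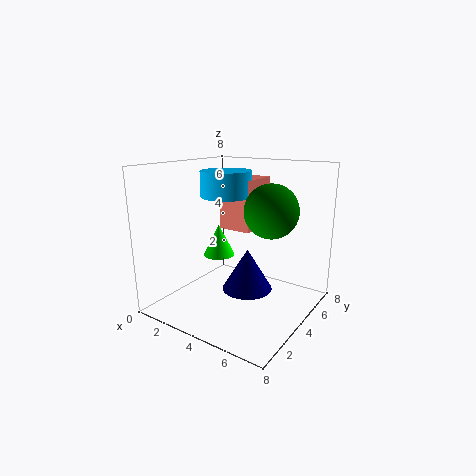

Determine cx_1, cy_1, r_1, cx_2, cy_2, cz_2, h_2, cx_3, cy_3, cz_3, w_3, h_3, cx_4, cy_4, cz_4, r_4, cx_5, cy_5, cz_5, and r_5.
cx_1 = 5.5, cy_1 = 5, r_1 = 1.5, cx_2 = 1.5, cy_2 = 5.5, cz_2 = 2, h_2 = 2, cx_3 = 2, cy_3 = 5, cz_3 = 4, w_3 = 2, h_3 = 3, cx_4 = 2.5, cy_4 = 5, cz_4 = 6, r_4 = 1.5, cx_5 = 4, cy_5 = 5, cz_5 = 0.5, r_5 = 1.5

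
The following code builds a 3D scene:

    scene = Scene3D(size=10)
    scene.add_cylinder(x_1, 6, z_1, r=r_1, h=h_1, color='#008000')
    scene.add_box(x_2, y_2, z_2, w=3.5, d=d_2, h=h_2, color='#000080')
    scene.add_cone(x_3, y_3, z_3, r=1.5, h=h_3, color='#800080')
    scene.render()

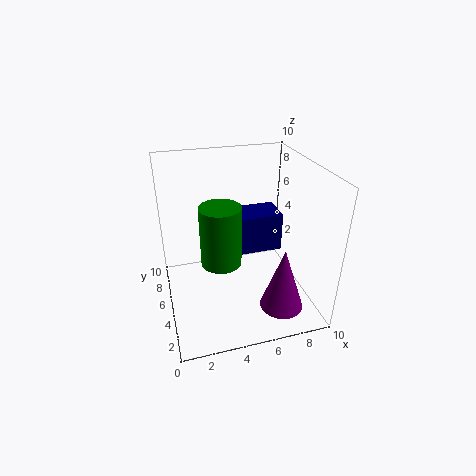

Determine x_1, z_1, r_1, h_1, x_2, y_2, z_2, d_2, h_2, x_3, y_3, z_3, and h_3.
x_1 = 4
z_1 = 2.5
r_1 = 1.5
h_1 = 4.5
x_2 = 5.5
y_2 = 6.5
z_2 = 2.5
d_2 = 2.5
h_2 = 3
x_3 = 7.5
y_3 = 2.5
z_3 = 0.5
h_3 = 4.5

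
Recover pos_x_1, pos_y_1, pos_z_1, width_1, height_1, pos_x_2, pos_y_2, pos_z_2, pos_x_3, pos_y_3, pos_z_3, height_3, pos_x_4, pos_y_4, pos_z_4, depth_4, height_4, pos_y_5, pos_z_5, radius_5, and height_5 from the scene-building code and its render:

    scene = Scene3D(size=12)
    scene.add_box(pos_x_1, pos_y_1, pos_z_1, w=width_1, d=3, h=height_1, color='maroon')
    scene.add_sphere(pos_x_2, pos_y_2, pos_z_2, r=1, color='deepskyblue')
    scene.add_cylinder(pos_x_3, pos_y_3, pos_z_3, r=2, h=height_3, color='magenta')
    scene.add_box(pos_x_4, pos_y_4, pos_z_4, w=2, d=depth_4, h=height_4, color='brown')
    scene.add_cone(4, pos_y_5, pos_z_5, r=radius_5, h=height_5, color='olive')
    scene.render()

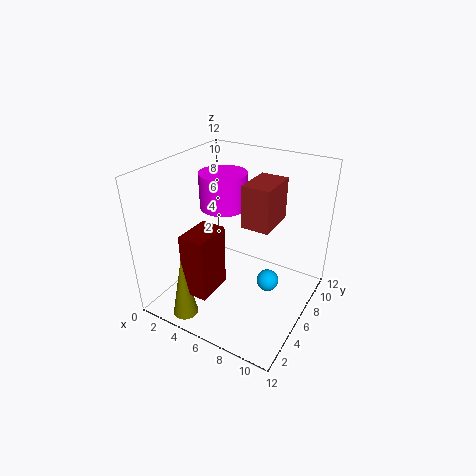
pos_x_1 = 4, pos_y_1 = 1, pos_z_1 = 3, width_1 = 2, height_1 = 5, pos_x_2 = 8, pos_y_2 = 8, pos_z_2 = 1, pos_x_3 = 4, pos_y_3 = 7, pos_z_3 = 8, height_3 = 3, pos_x_4 = 8, pos_y_4 = 3, pos_z_4 = 9, depth_4 = 3, height_4 = 3, pos_y_5 = 1, pos_z_5 = 1, radius_5 = 1, height_5 = 5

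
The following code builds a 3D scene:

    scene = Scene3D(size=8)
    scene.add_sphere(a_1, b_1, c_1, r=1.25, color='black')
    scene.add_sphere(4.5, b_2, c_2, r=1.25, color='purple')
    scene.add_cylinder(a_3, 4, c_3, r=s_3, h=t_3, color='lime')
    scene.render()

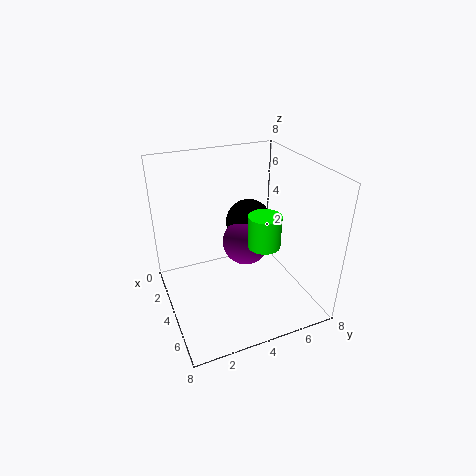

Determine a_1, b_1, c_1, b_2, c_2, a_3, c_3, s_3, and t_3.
a_1 = 3.75
b_1 = 4.75
c_1 = 4.75
b_2 = 4.25
c_2 = 4
a_3 = 7
c_3 = 5.25
s_3 = 0.75
t_3 = 1.5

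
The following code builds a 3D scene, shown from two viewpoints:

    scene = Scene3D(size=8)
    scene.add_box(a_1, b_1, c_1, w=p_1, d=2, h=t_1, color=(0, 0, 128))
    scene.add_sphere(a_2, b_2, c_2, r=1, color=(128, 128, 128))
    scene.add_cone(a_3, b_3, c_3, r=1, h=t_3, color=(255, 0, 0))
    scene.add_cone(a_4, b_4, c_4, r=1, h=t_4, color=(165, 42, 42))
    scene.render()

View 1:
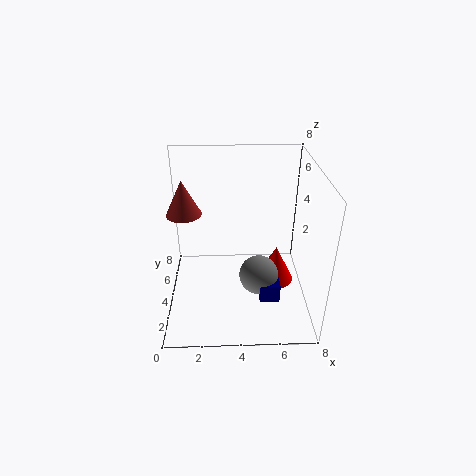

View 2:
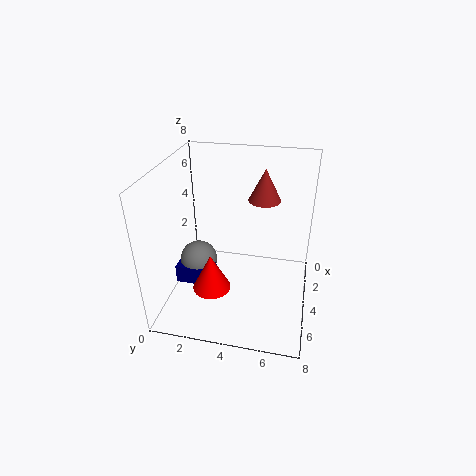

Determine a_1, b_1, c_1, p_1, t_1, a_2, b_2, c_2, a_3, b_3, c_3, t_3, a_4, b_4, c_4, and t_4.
a_1 = 5, b_1 = 1, c_1 = 2, p_1 = 1, t_1 = 1, a_2 = 5, b_2 = 2, c_2 = 3, a_3 = 6, b_3 = 3, c_3 = 2, t_3 = 2, a_4 = 1, b_4 = 5, c_4 = 5, t_4 = 2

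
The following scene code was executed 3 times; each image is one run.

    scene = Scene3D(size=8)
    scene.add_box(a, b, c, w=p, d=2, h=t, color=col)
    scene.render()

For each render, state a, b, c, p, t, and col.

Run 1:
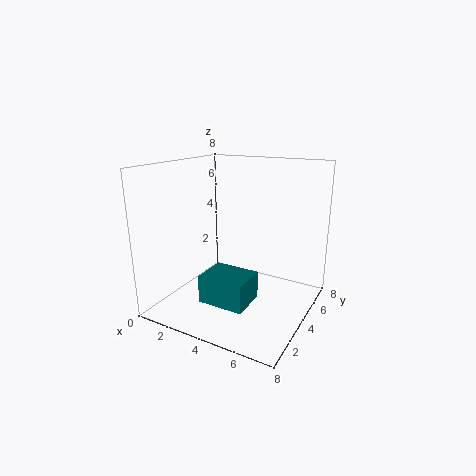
a = 3
b = 1.5
c = 1
p = 2.5
t = 1.5
col = 'teal'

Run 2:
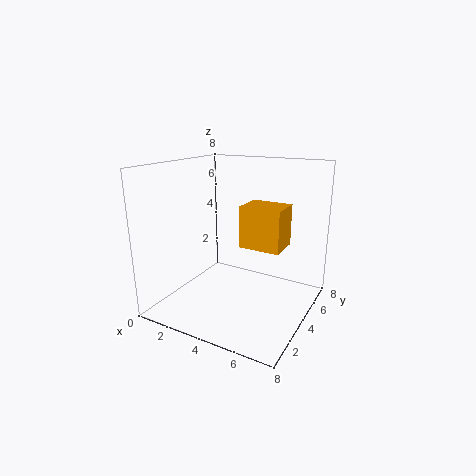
a = 3.5
b = 5
c = 3
p = 2.5
t = 2.5
col = 'orange'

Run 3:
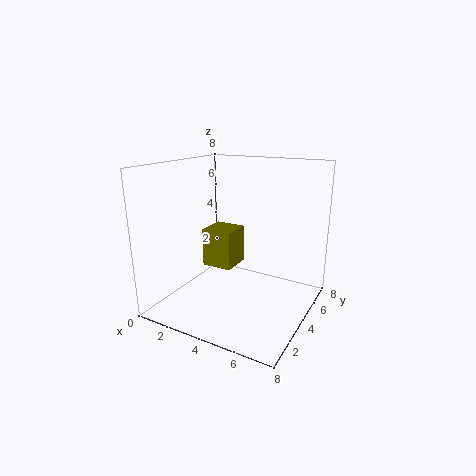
a = 0.5
b = 5.5
c = 1
p = 2
t = 2.5
col = 'olive'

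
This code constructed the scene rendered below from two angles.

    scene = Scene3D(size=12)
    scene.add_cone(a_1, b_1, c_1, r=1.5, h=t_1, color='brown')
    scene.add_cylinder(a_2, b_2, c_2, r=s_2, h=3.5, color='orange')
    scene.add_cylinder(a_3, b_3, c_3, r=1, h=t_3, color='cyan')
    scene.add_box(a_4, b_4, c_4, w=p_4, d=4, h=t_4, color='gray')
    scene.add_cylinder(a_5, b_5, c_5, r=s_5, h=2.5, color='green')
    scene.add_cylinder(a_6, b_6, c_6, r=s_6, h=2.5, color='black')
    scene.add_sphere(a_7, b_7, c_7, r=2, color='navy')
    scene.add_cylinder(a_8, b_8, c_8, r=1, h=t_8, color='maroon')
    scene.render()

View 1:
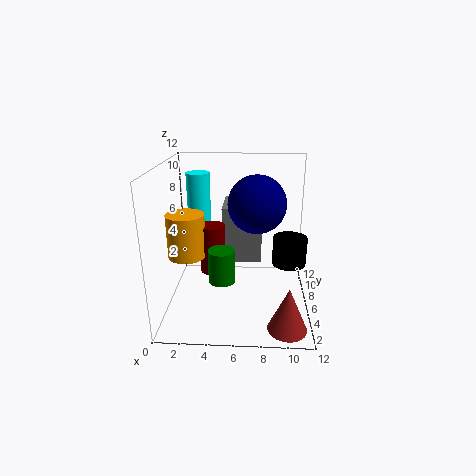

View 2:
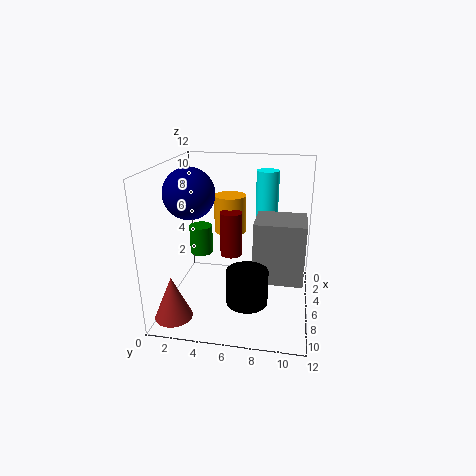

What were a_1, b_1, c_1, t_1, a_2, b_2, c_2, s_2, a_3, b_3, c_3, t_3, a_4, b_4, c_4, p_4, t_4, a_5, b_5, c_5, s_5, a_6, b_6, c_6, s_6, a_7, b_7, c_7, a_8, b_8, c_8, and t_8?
a_1 = 10; b_1 = 1.5; c_1 = 0.5; t_1 = 3.5; a_2 = 2; b_2 = 4.5; c_2 = 5; s_2 = 1.5; a_3 = 2.5; b_3 = 8; c_3 = 6.5; t_3 = 4.5; a_4 = 4.5; b_4 = 7.5; c_4 = 3; p_4 = 3.5; t_4 = 5; a_5 = 5; b_5 = 2.5; c_5 = 4; s_5 = 1; a_6 = 10.5; b_6 = 7.5; c_6 = 3; s_6 = 1.5; a_7 = 7.5; b_7 = 2.5; c_7 = 10; a_8 = 4; b_8 = 5; c_8 = 3.5; t_8 = 4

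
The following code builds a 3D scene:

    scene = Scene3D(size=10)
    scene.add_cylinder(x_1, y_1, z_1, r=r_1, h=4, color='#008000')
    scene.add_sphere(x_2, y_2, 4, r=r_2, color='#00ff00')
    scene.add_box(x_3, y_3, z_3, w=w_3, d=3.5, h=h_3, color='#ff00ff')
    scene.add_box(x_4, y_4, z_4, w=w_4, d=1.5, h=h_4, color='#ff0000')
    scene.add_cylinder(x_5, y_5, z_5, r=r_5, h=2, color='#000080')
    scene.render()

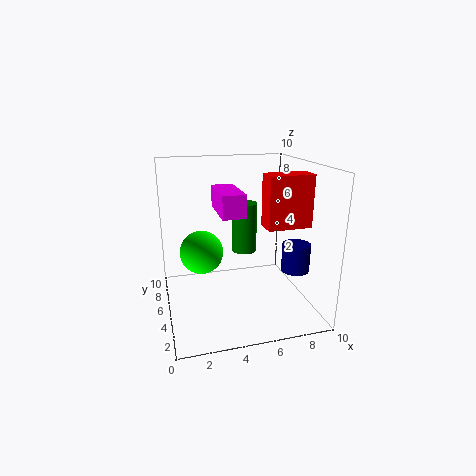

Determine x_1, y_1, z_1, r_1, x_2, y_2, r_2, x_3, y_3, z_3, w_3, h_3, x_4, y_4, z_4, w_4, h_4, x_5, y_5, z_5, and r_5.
x_1 = 6.5, y_1 = 8.5, z_1 = 2.5, r_1 = 1, x_2 = 2.5, y_2 = 5.5, r_2 = 1.5, x_3 = 3.5, y_3 = 3, z_3 = 7, w_3 = 1.5, h_3 = 1.5, x_4 = 6.5, y_4 = 3, z_4 = 6, w_4 = 3, h_4 = 3.5, x_5 = 9, y_5 = 4, z_5 = 2.5, r_5 = 1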